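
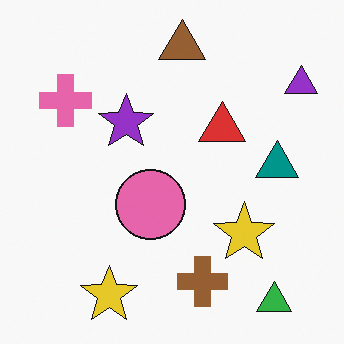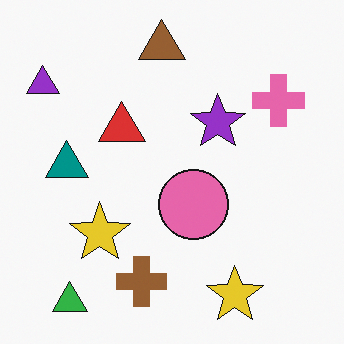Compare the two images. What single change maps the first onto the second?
The transformation is: flipped horizontally (left ↔ right).

The purple triangle is in the top-right of the first image and the top-left of the second — shapes on opposite sides of the vertical midline have swapped in a mirror flip.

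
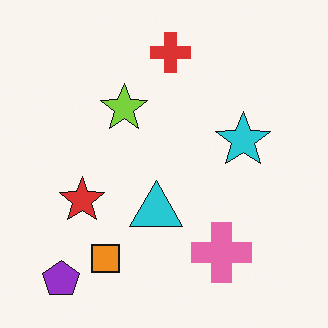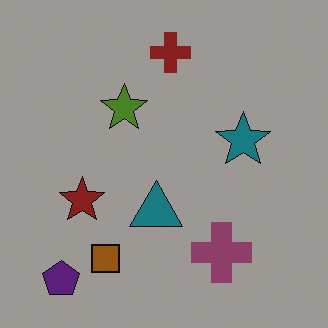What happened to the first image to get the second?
The transformation is: substantially darkened.

Every pixel — background and shapes alike — is uniformly darkened.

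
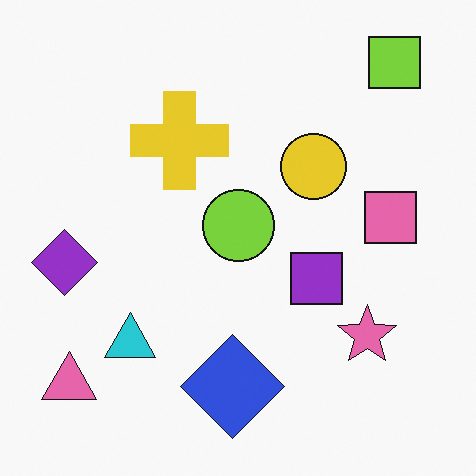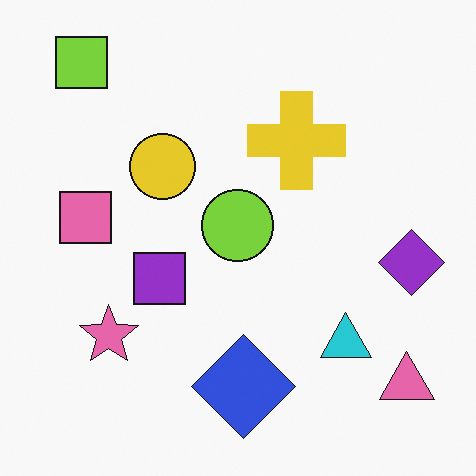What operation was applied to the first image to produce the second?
The image was flipped horizontally (left ↔ right).

The purple diamond is in the left of the first image and the right of the second — shapes on opposite sides of the vertical midline have swapped in a mirror flip.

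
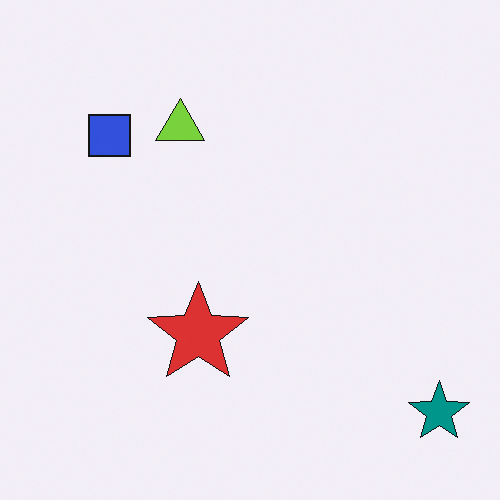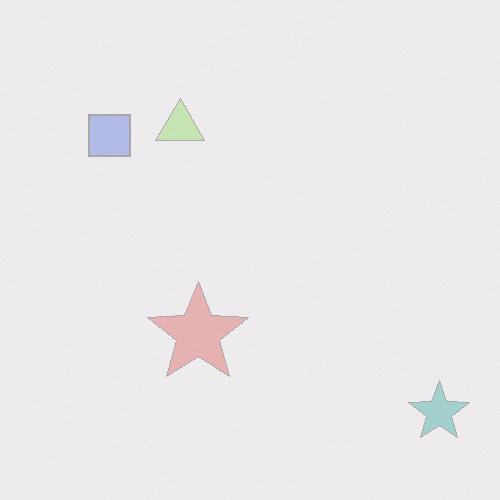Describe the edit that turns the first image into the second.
The second image is the first given much lower contrast.

Tones are pushed toward mid-grey across the whole image — a global contrast change.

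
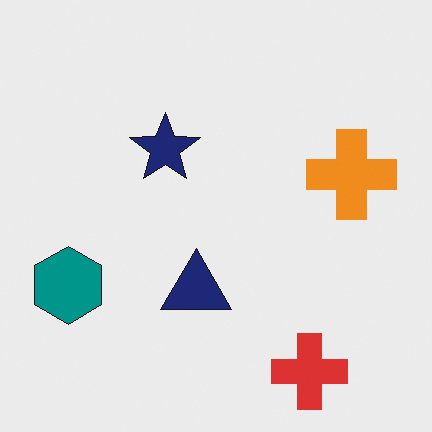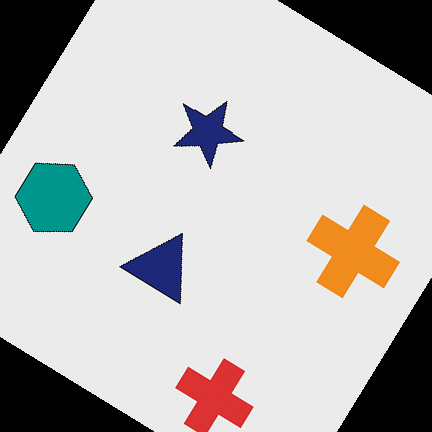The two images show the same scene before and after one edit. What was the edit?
The transformation is: rotated clockwise by a large amount — several tens of degrees.

Every shape is tilted by the same angle and the image corners show triangular fill wedges — a whole-image rotation by a non-right angle.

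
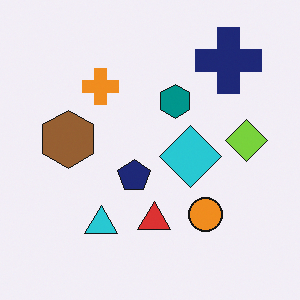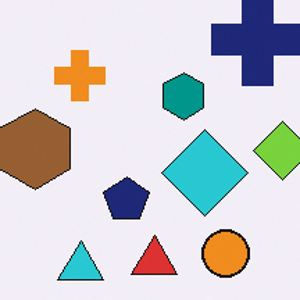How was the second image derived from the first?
This is the original image cropped slightly and scaled back up.

The visible shapes are larger and the field of view is narrower; shapes near the original edges may be partly or wholly outside the frame — a crop-and-rescale.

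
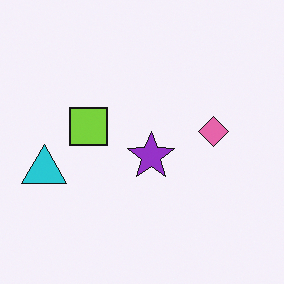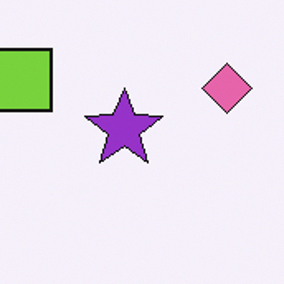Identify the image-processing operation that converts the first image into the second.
Cropped to a noticeably smaller region and rescaled.

The visible shapes are larger and the field of view is narrower; shapes near the original edges may be partly or wholly outside the frame — a crop-and-rescale.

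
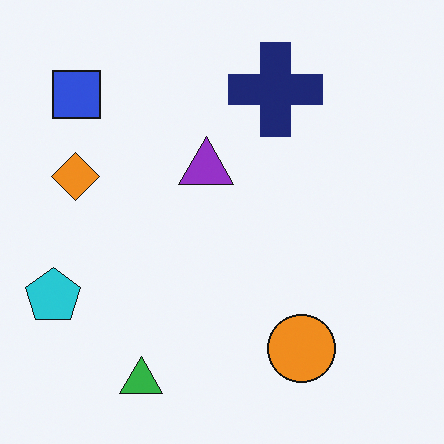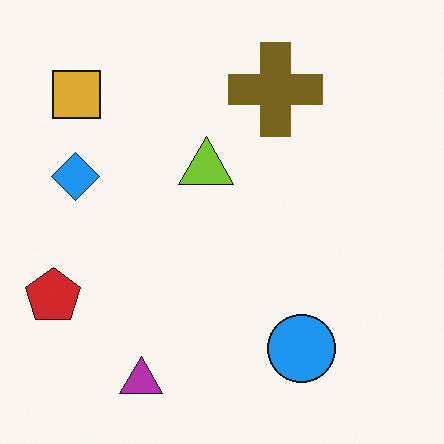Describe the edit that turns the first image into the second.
This is the original image hue-shifted by a large amount.

Every shape's color has rotated by the same amount around the hue wheel — a uniform hue shift.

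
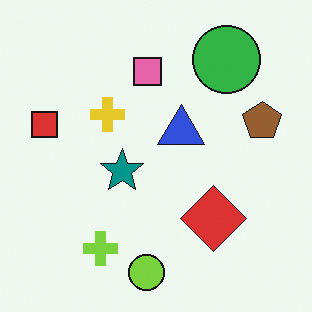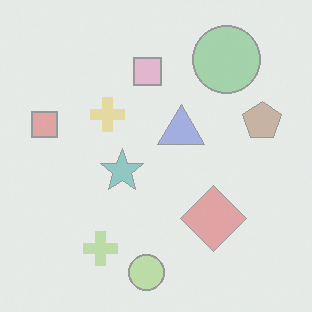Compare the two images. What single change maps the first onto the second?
Washed out (contrast reduced).

Tones are pushed toward mid-grey across the whole image — a global contrast change.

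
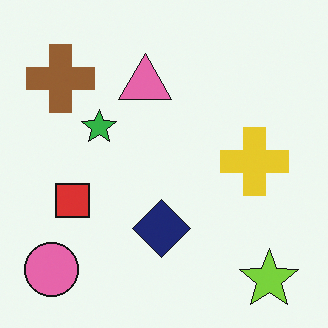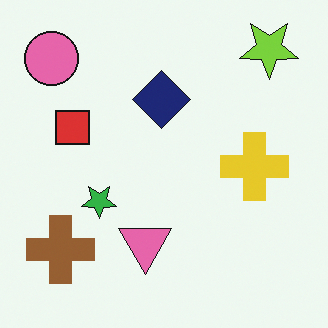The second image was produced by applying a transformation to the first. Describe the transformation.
Flipped vertically (top ↔ bottom).

The lime star is in the bottom-right of the first image and the top-right of the second — shapes on opposite sides of the horizontal midline have swapped in a mirror flip.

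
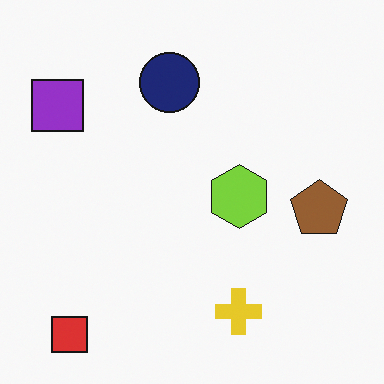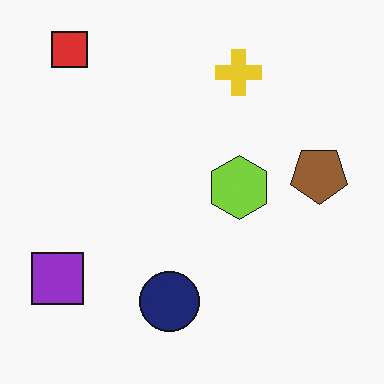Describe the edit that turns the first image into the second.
Flipped vertically (top ↔ bottom).

The red square is in the bottom-left of the first image and the top-left of the second — shapes on opposite sides of the horizontal midline have swapped in a mirror flip.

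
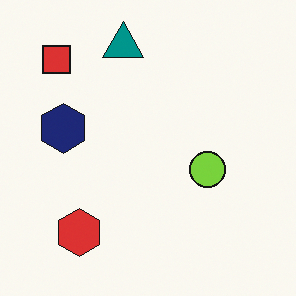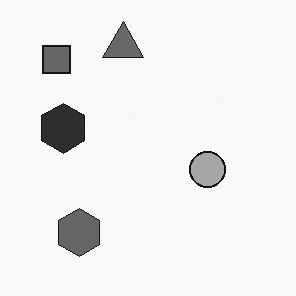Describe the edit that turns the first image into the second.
The image was converted to grayscale.

All color is removed — every shape is now a shade of grey.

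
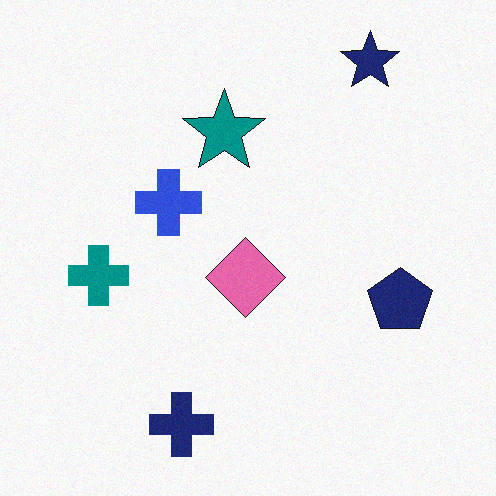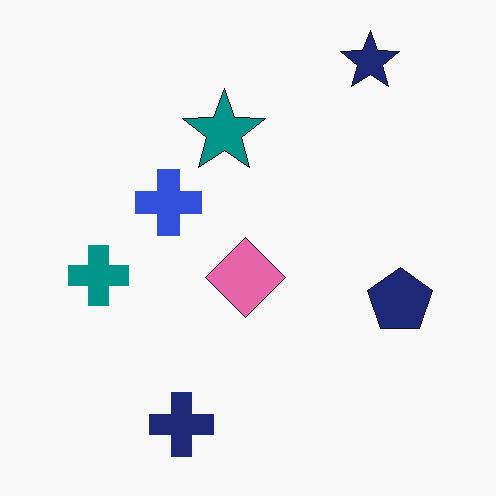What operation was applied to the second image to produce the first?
The image was degraded with light additive noise.

Random speckle covers the whole image, including the flat background.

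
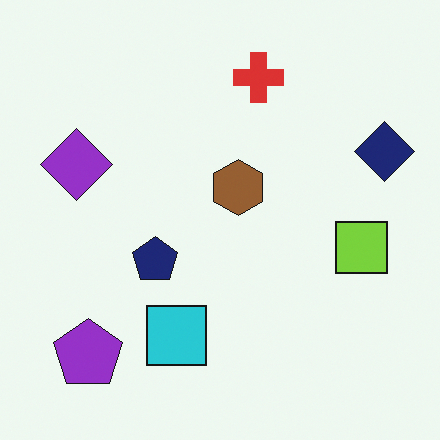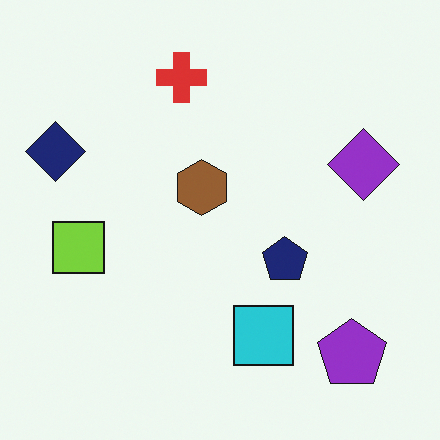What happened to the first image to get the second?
It was flipped horizontally (left ↔ right).

The navy diamond is in the right of the first image and the left of the second — shapes on opposite sides of the vertical midline have swapped in a mirror flip.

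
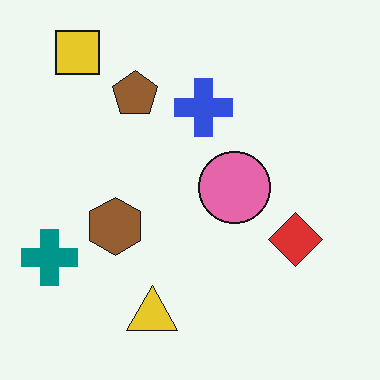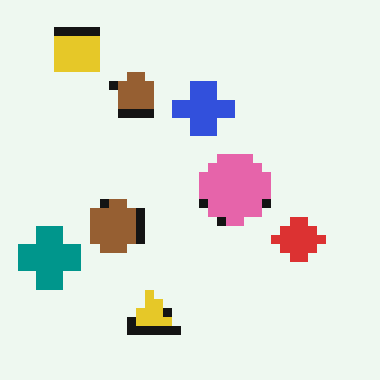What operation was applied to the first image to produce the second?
The second image is the first heavily pixelated into large blocks.

Shapes are reduced to large square blocks; fine edges and outlines are lost — a downscale-then-upscale (mosaic) effect.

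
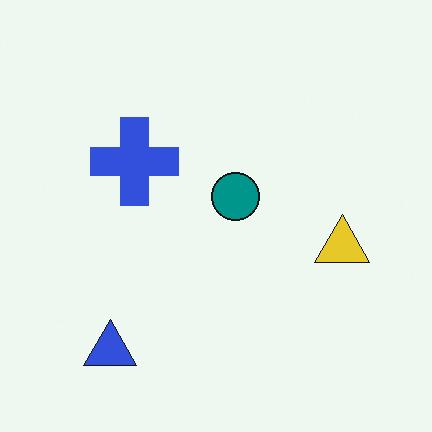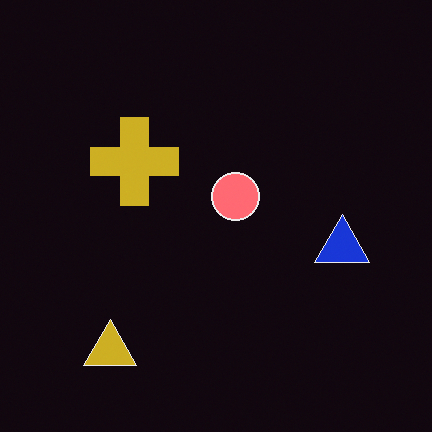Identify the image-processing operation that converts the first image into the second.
Color-inverted (negative).

The light background has become dark and every shape's color is its complement — a photographic negative.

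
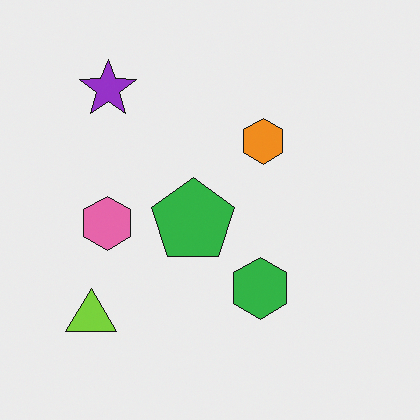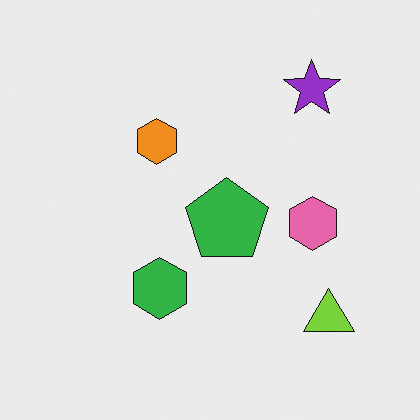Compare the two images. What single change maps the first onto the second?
It was flipped horizontally (left ↔ right).

The lime triangle is in the bottom-left of the first image and the bottom-right of the second — shapes on opposite sides of the vertical midline have swapped in a mirror flip.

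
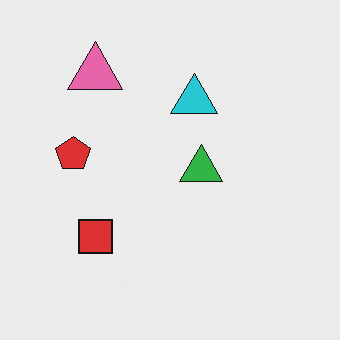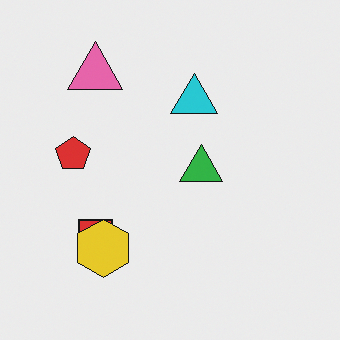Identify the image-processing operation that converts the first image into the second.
The image was overlaid with an additional yellow hexagon.

A yellow hexagon appears in the second image that is absent from the first.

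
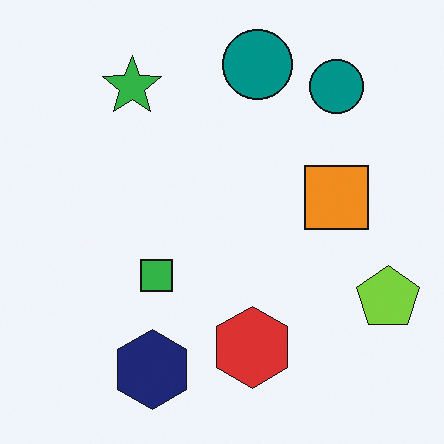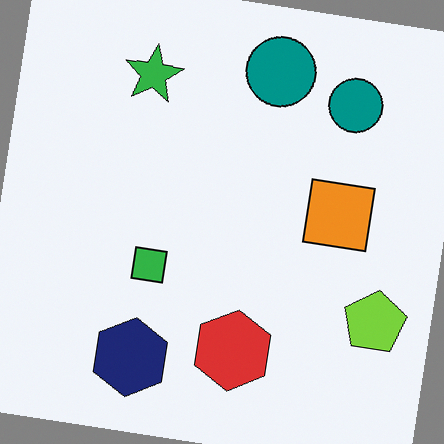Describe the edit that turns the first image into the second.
The image was rotated clockwise by a slight angle.

Every shape is tilted by the same angle and the image corners show triangular fill wedges — a whole-image rotation by a non-right angle.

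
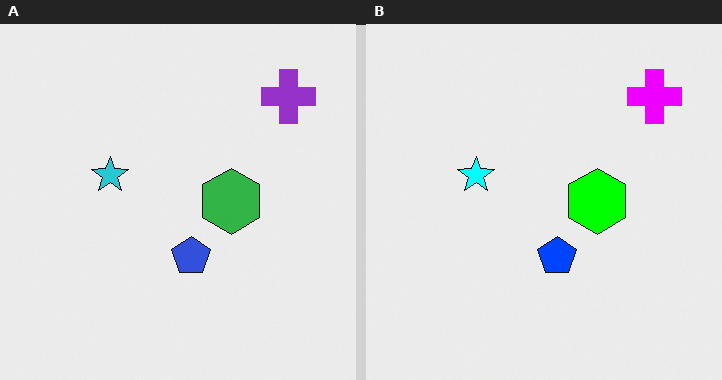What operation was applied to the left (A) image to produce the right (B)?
The image was heavily oversaturated.

All colors are more vivid — a global saturation change.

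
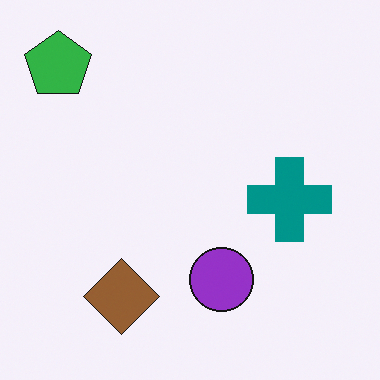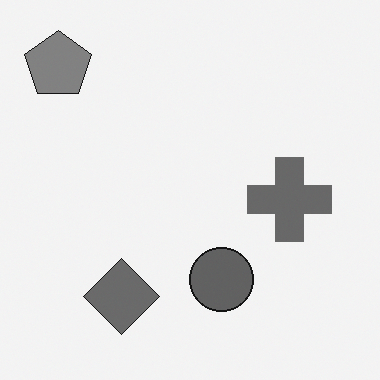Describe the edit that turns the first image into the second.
This is the original image converted to grayscale.

All color is removed — every shape is now a shade of grey.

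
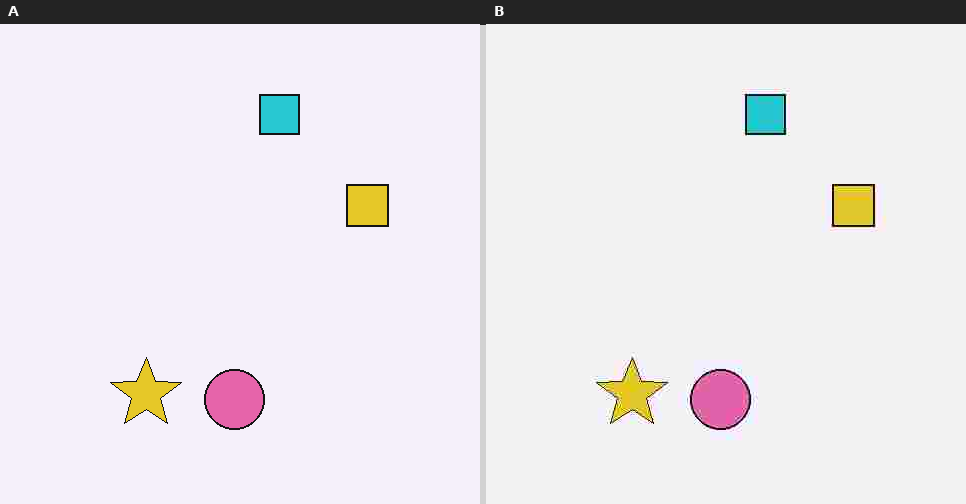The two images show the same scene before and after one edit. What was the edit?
It was degraded with heavy JPEG compression.

Blocky 8×8 compression artifacts appear around shape edges and the flat background shows ringing — characteristic JPEG degradation.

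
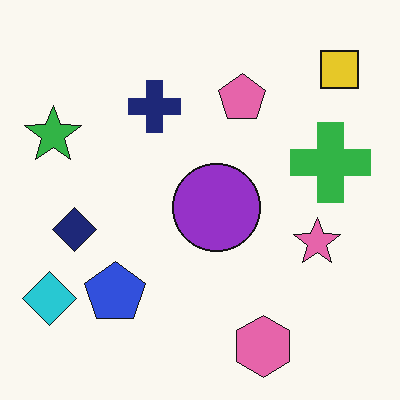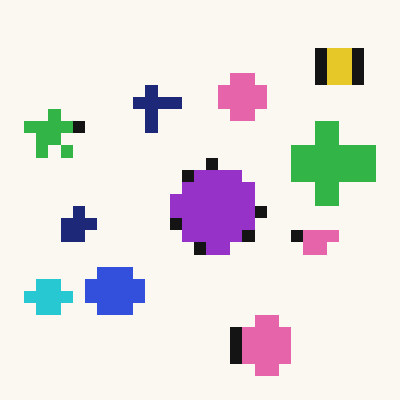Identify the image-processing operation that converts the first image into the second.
Coarsely pixelated.

Shapes are reduced to large square blocks; fine edges and outlines are lost — a downscale-then-upscale (mosaic) effect.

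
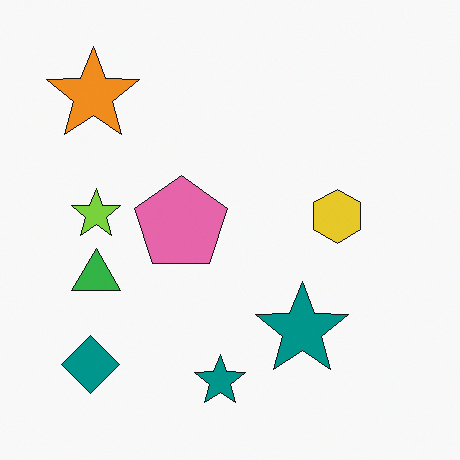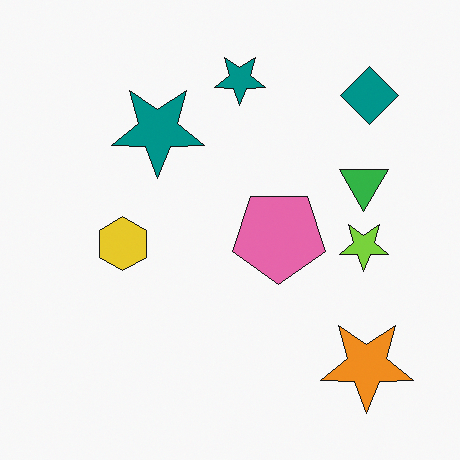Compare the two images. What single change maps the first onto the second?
The transformation is: rotated 180°.

The teal diamond sits in the bottom-left of the first image and the top-right of the second — consistent with a whole-image 180° rotation.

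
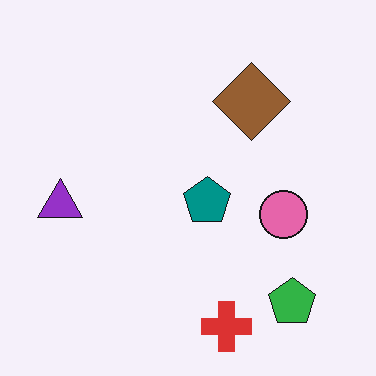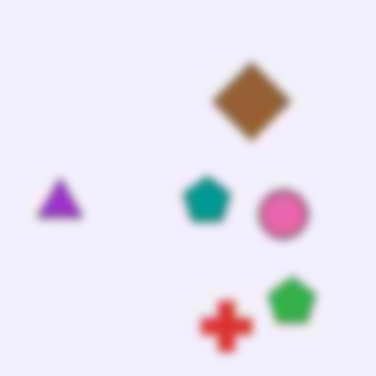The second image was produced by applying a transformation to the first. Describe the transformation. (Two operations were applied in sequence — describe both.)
The second image is the first heavily JPEG-compressed with obvious blocking artifacts, then noticeably gaussian-blurred.

Blocky 8×8 compression artifacts appear around shape edges and the flat background shows ringing — characteristic JPEG degradation. Shape edges and outlines are uniformly softened across the whole image.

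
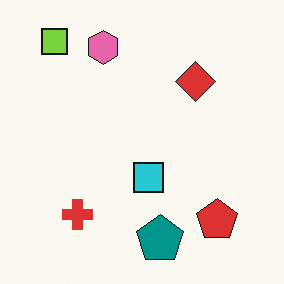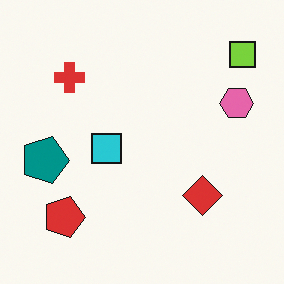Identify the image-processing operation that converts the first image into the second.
The transformation is: rotated 90° clockwise.

The lime square sits in the top-left of the first image and the top-right of the second — consistent with a whole-image 90° clockwise rotation.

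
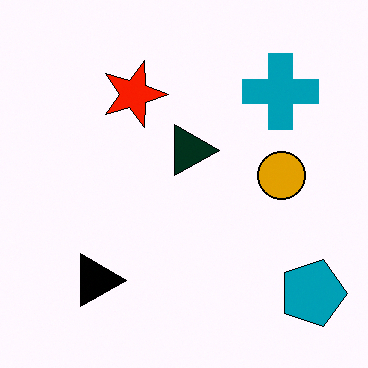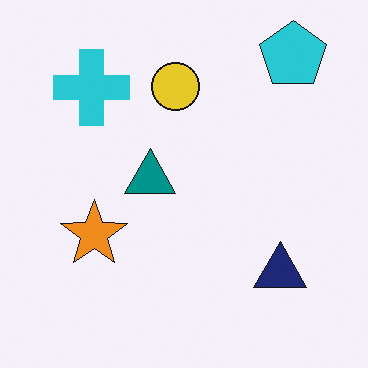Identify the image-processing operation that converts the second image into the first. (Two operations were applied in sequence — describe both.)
Given much higher contrast, then rotated 90° clockwise.

Tones are pushed away from mid-grey across the whole image — a global contrast change. The cyan pentagon sits in the top-right of the second image and the bottom-right of the first — consistent with a whole-image 90° clockwise rotation.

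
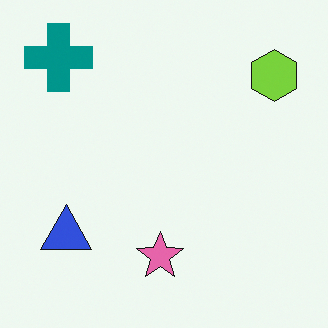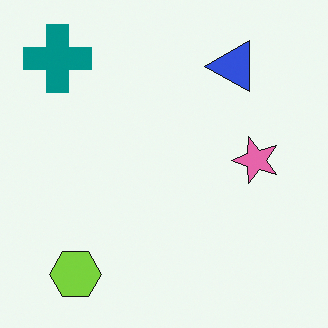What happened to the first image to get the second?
It was transposed (reflected across the top-left ↔ bottom-right diagonal).

Shapes have swapped their row and column positions — what was in the top-right is now in the bottom-left — a diagonal reflection.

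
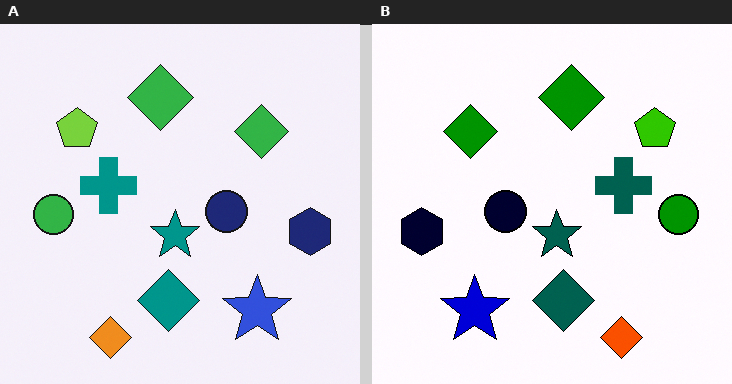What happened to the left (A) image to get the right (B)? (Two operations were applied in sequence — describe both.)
This is the original image boosted in contrast, then flipped horizontally (left ↔ right).

Tones are pushed away from mid-grey across the whole image — a global contrast change. The navy hexagon is in the right of the left (A) image and the left of the right (B) — shapes on opposite sides of the vertical midline have swapped in a mirror flip.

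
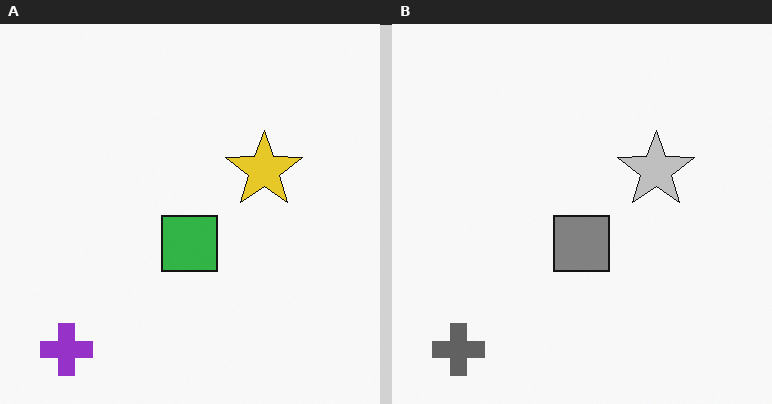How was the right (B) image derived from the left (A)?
Converted to grayscale.

All color is removed — every shape is now a shade of grey.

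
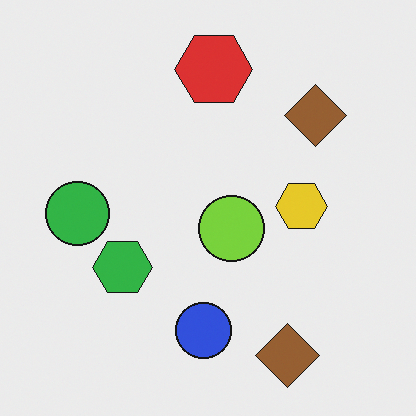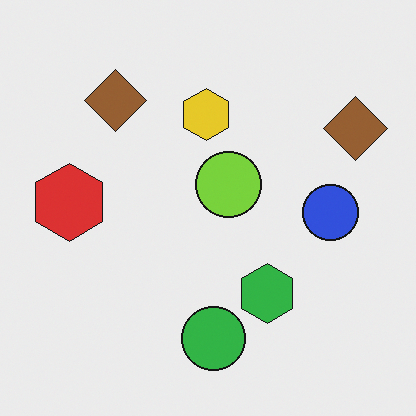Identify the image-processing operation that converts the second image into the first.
It was rotated 90° clockwise.

The red hexagon sits in the left of the second image and the top of the first — consistent with a whole-image 90° clockwise rotation.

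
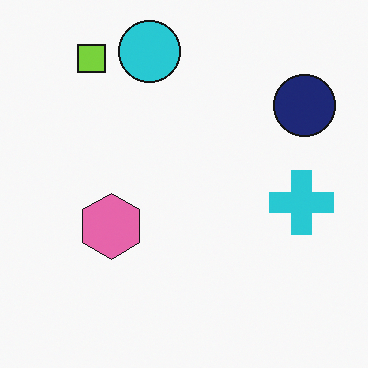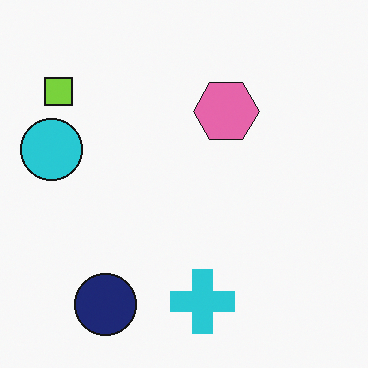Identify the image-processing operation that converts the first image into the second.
The second image is the first transposed (reflected across the top-left ↔ bottom-right diagonal).

Shapes have swapped their row and column positions — what was in the top-right is now in the bottom-left — a diagonal reflection.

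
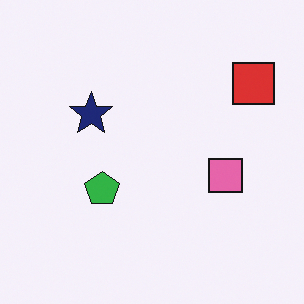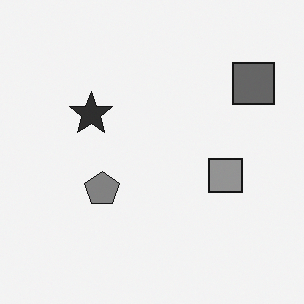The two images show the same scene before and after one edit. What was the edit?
Converted to grayscale.

All color is removed — every shape is now a shade of grey.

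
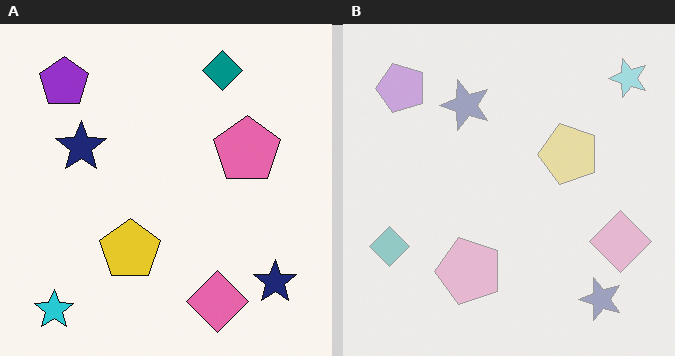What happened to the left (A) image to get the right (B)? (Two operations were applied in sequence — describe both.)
Transposed (reflected across the top-left ↔ bottom-right diagonal), then given much lower contrast.

Shapes have swapped their row and column positions — what was in the top-right is now in the bottom-left — a diagonal reflection. Tones are pushed toward mid-grey across the whole image — a global contrast change.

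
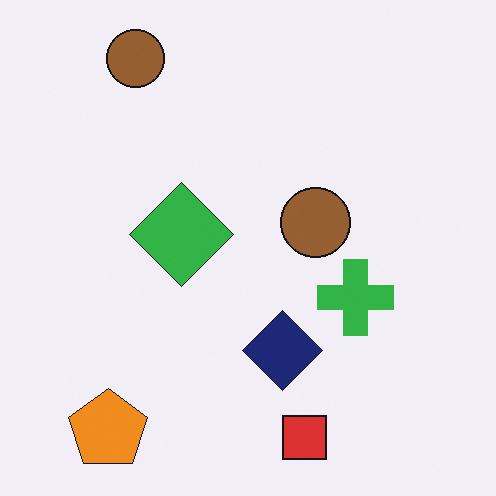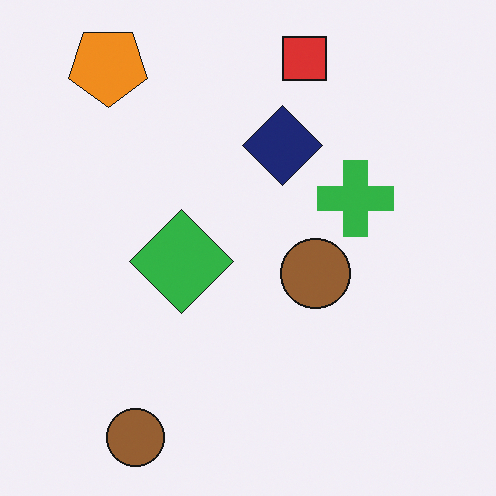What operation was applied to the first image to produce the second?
Flipped vertically (top ↔ bottom).

The red square is in the bottom of the first image and the top of the second — shapes on opposite sides of the horizontal midline have swapped in a mirror flip.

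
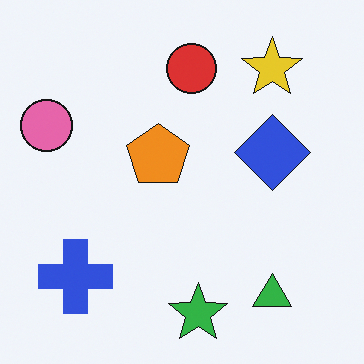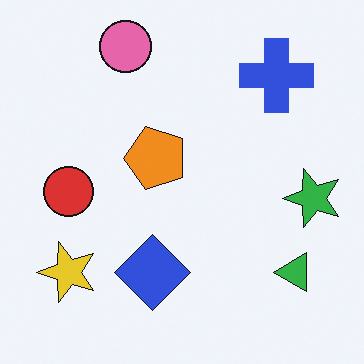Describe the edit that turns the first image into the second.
This is the original image transposed (reflected across the top-left ↔ bottom-right diagonal).

Shapes have swapped their row and column positions — what was in the top-right is now in the bottom-left — a diagonal reflection.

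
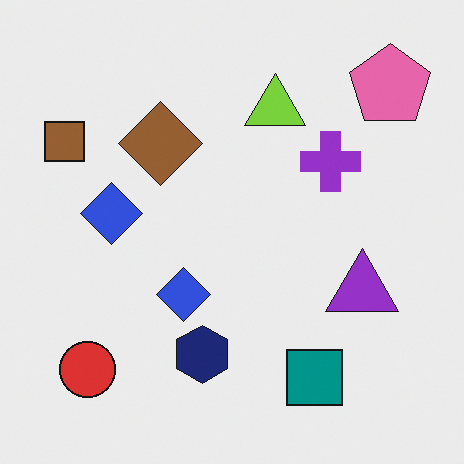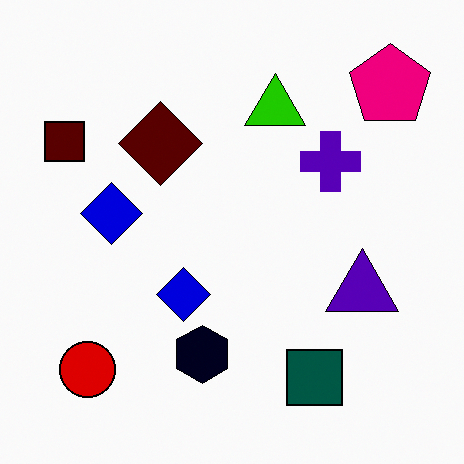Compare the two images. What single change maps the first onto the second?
The transformation is: given much higher contrast.

Tones are pushed away from mid-grey across the whole image — a global contrast change.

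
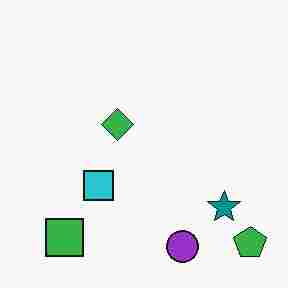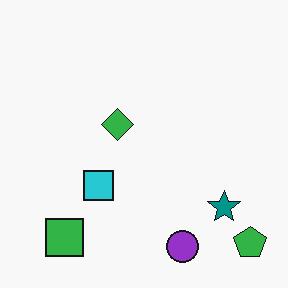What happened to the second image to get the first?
This is the original image heavily JPEG-compressed with obvious blocking artifacts.

Blocky 8×8 compression artifacts appear around shape edges and the flat background shows ringing — characteristic JPEG degradation.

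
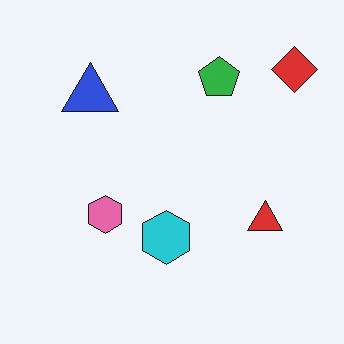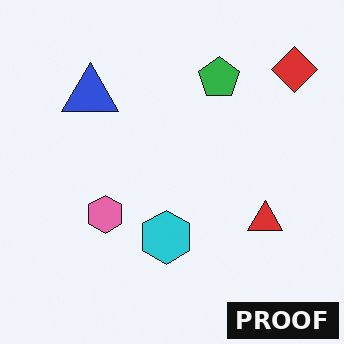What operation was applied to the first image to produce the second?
The transformation is: watermarked with the text "PROOF" in the lower-right corner.

A dark label reading "PROOF" appears in the lower-right corner.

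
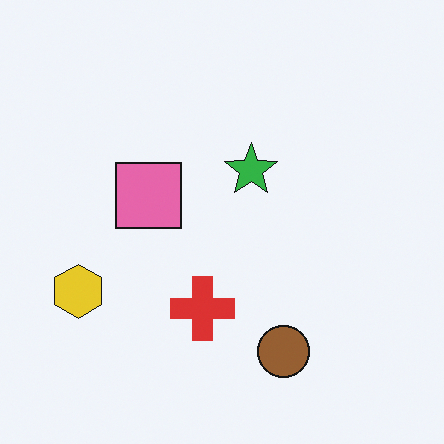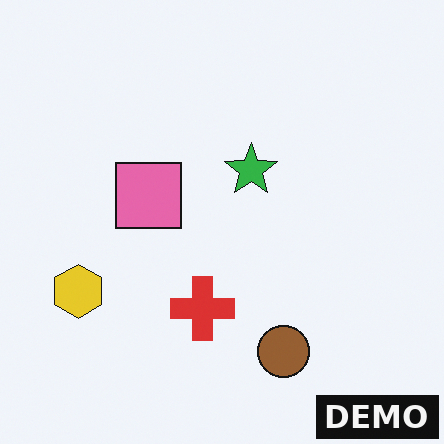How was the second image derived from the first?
This is the original image watermarked with the text "DEMO" in the lower-right corner.

A dark label reading "DEMO" appears in the lower-right corner.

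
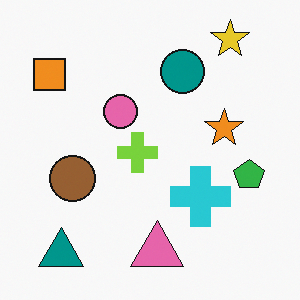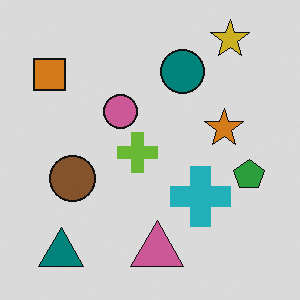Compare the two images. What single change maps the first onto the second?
The transformation is: darkened a little.

Every pixel — background and shapes alike — is uniformly darkened.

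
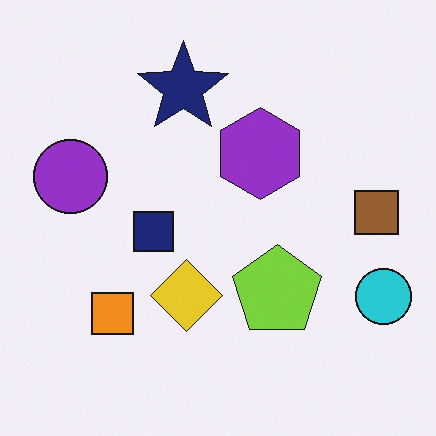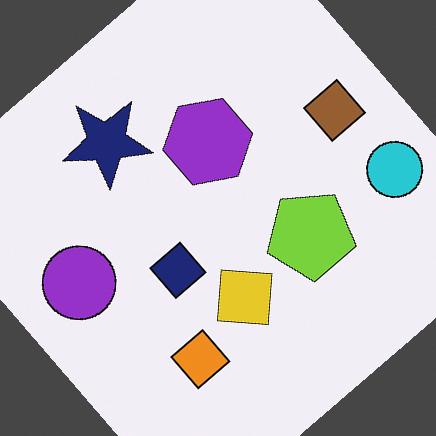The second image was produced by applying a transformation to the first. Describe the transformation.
The image was rotated counter-clockwise by a large amount — several tens of degrees.

Every shape is tilted by the same angle and the image corners show triangular fill wedges — a whole-image rotation by a non-right angle.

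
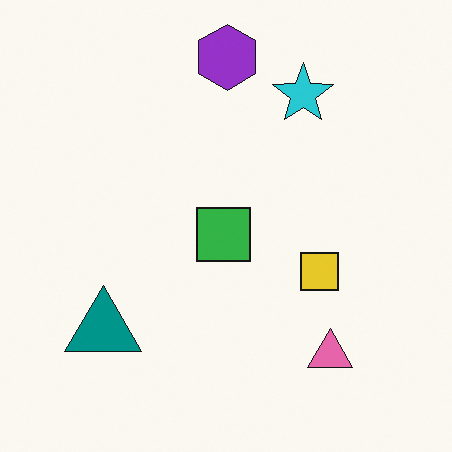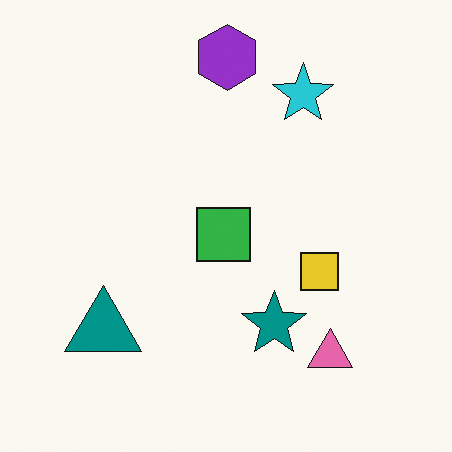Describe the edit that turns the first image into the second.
Overlaid with an additional teal star.

A teal star appears in the second image that is absent from the first.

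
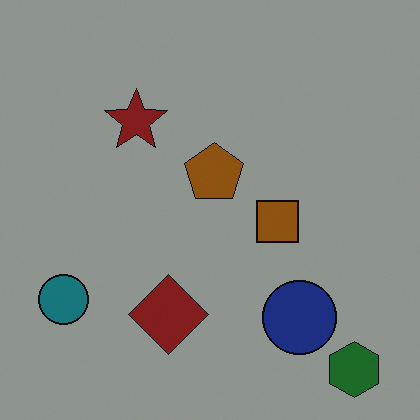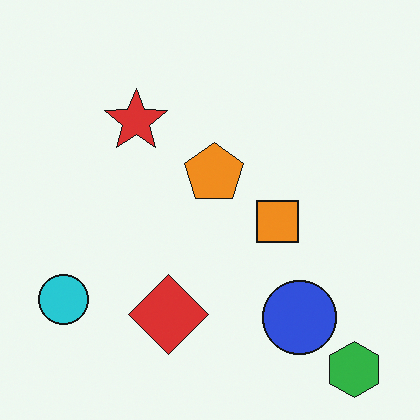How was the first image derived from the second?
This is the original image darkened a lot.

Every pixel — background and shapes alike — is uniformly darkened.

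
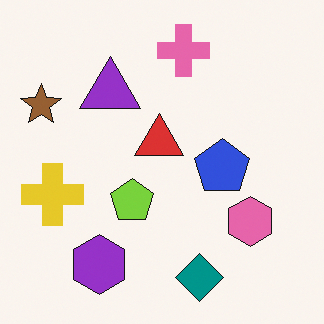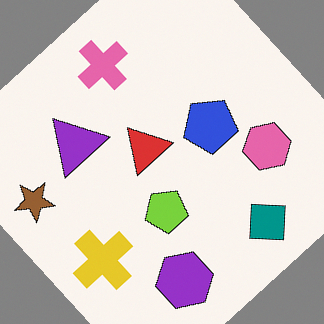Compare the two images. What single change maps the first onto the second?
Rotated counter-clockwise by a large amount — several tens of degrees.

Every shape is tilted by the same angle and the image corners show triangular fill wedges — a whole-image rotation by a non-right angle.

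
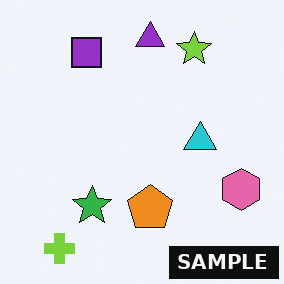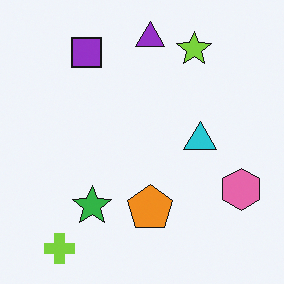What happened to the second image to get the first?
The transformation is: watermarked with the text "SAMPLE" in the lower-right corner.

A dark label reading "SAMPLE" appears in the lower-right corner.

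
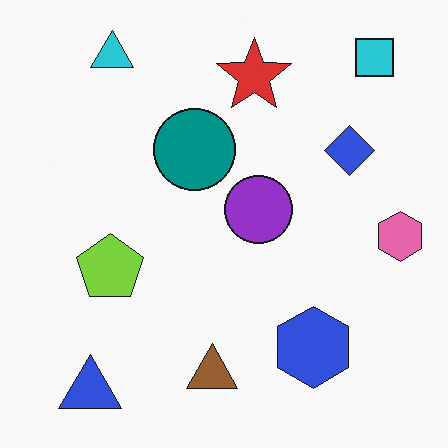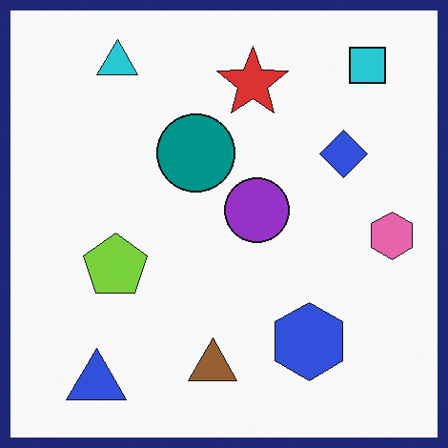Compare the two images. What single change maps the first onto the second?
The transformation is: framed with a navy border.

A solid navy frame runs around the edge of the second image, with the content slightly shrunk inside it.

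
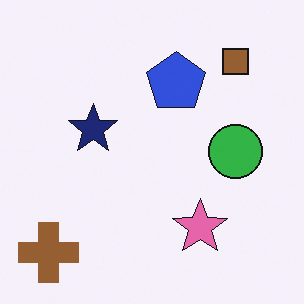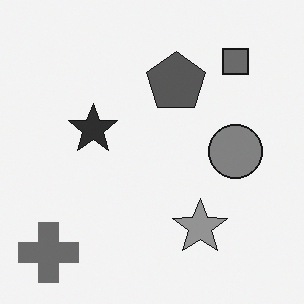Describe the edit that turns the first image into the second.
The transformation is: converted to grayscale.

All color is removed — every shape is now a shade of grey.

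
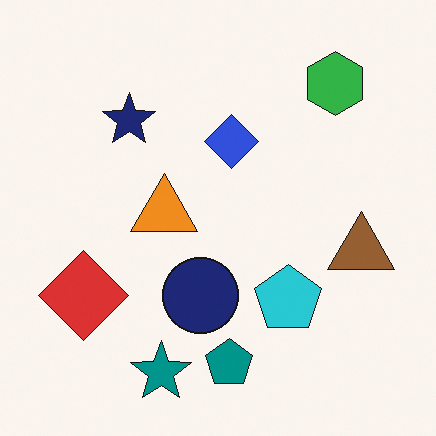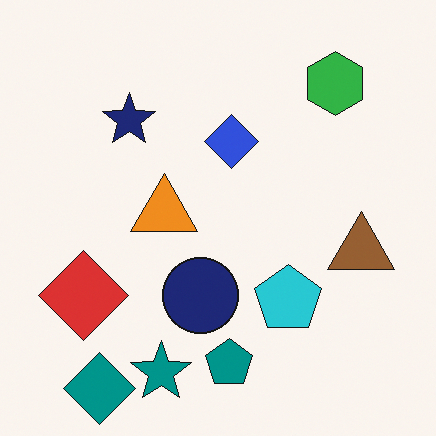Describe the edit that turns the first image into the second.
Overlaid with an additional teal diamond.

A teal diamond appears in the second image that is absent from the first.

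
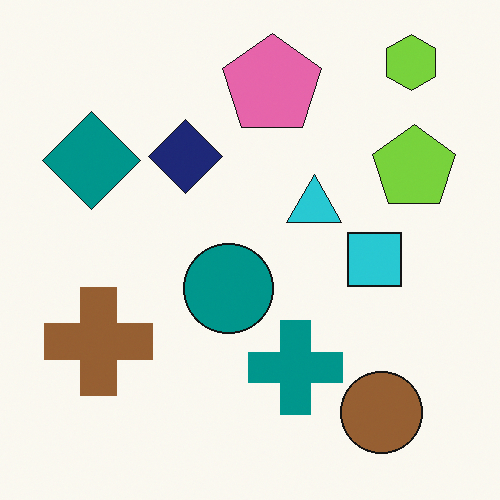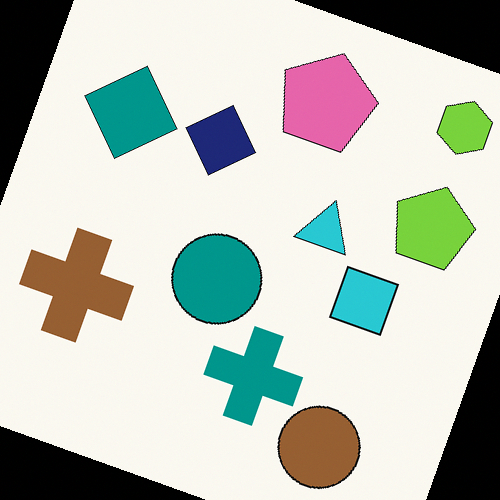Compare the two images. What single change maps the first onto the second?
It was rotated clockwise by a clearly visible amount.

Every shape is tilted by the same angle and the image corners show triangular fill wedges — a whole-image rotation by a non-right angle.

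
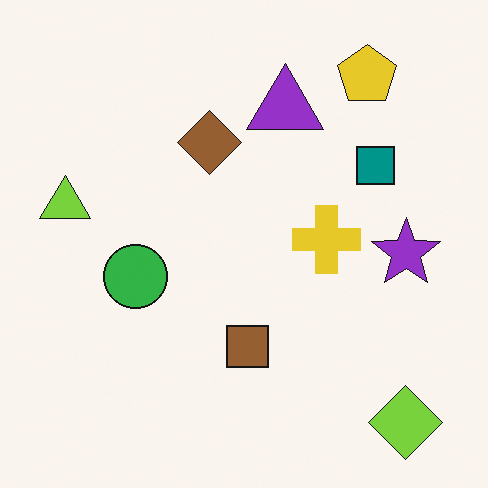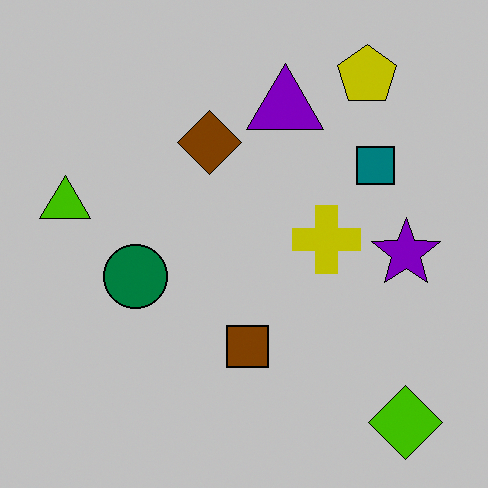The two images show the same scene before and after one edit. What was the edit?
The transformation is: aggressively posterized.

Each flat color has snapped to a coarser quantized level — most visibly, the near-white background has dropped to a flat grey.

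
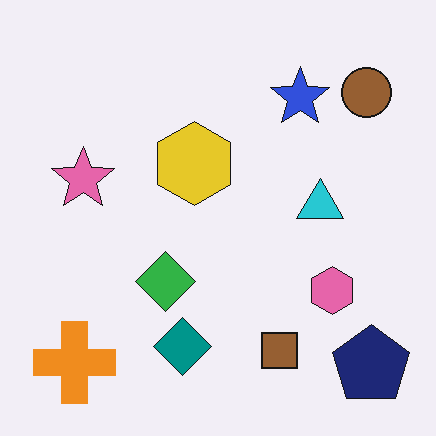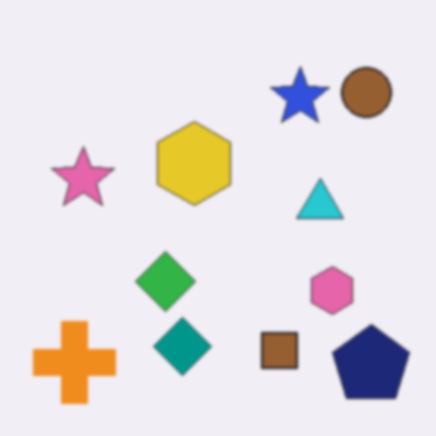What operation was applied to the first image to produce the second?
The image was given a subtle gaussian blur.

Shape edges and outlines are uniformly softened across the whole image.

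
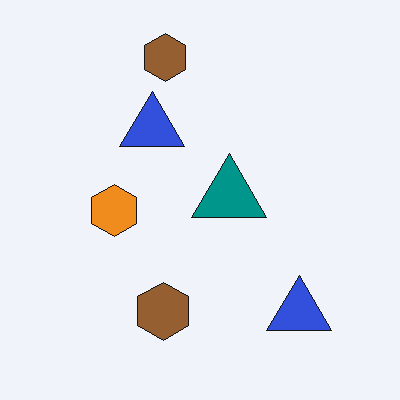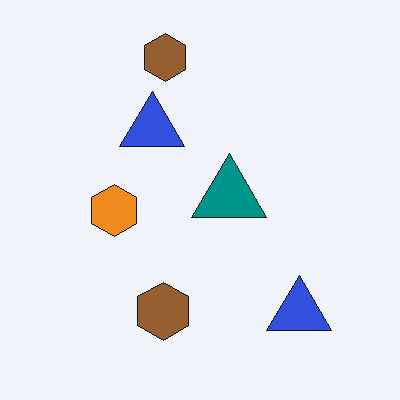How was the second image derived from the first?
This is the original image JPEG-compressed with visible artifacts.

Blocky 8×8 compression artifacts appear around shape edges and the flat background shows ringing — characteristic JPEG degradation.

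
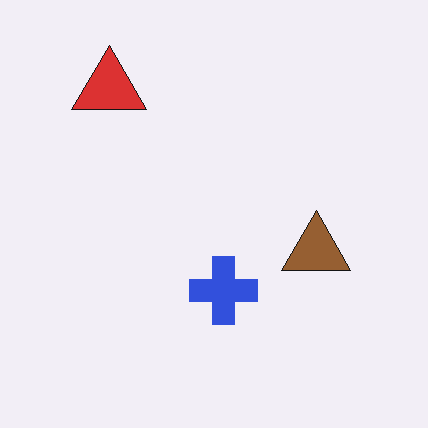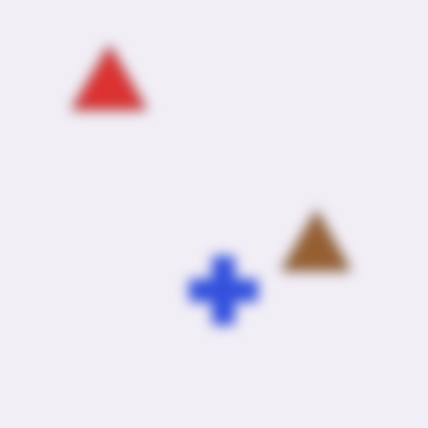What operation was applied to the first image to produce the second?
It was strongly gaussian-blurred.

Shape edges and outlines are uniformly softened across the whole image.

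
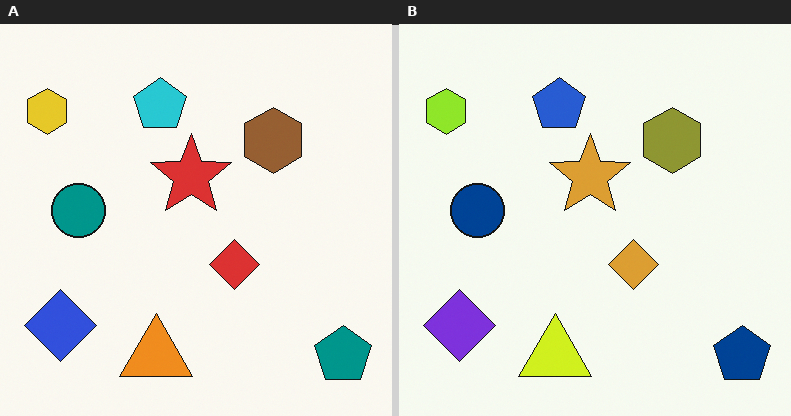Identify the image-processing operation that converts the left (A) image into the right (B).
It was hue-shifted by a small amount.

Every shape's color has rotated by the same amount around the hue wheel — a uniform hue shift.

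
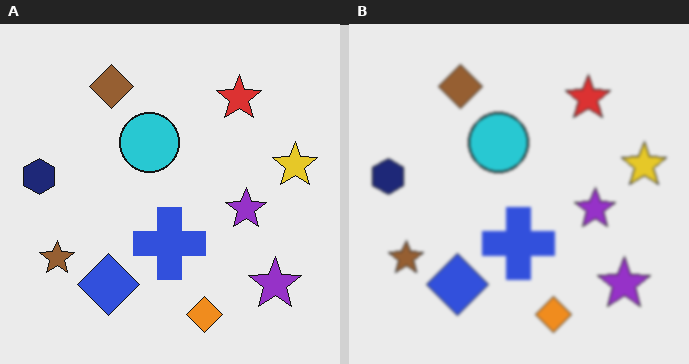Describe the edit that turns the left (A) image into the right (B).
Slightly softened.

Shape edges and outlines are uniformly softened across the whole image.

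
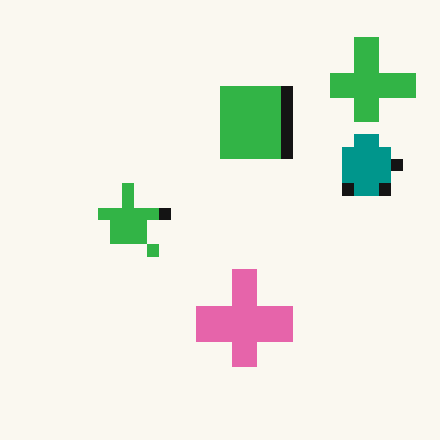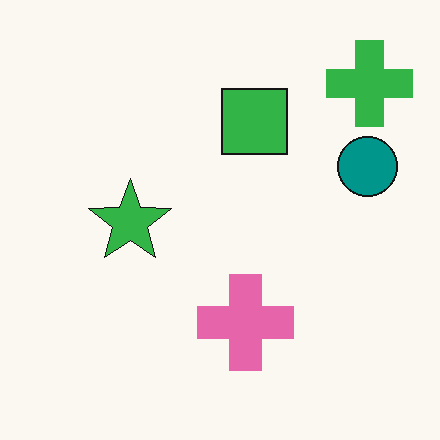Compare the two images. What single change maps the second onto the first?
This is the original image heavily pixelated into large blocks.

Shapes are reduced to large square blocks; fine edges and outlines are lost — a downscale-then-upscale (mosaic) effect.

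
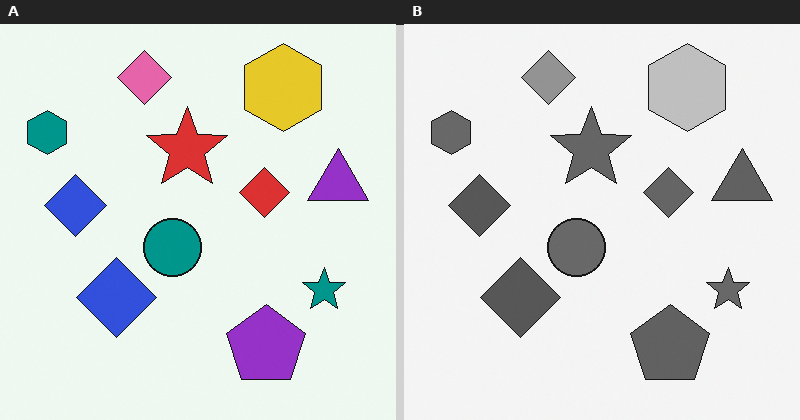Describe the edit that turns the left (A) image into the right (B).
The image was converted to grayscale.

All color is removed — every shape is now a shade of grey.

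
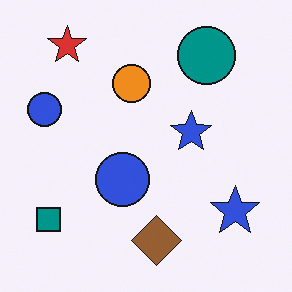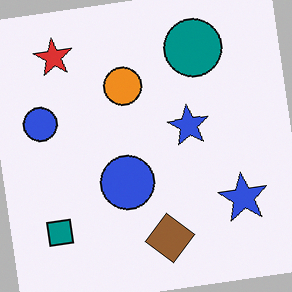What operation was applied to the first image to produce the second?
The second image is the first rotated counter-clockwise by a few degrees.

Every shape is tilted by the same angle and the image corners show triangular fill wedges — a whole-image rotation by a non-right angle.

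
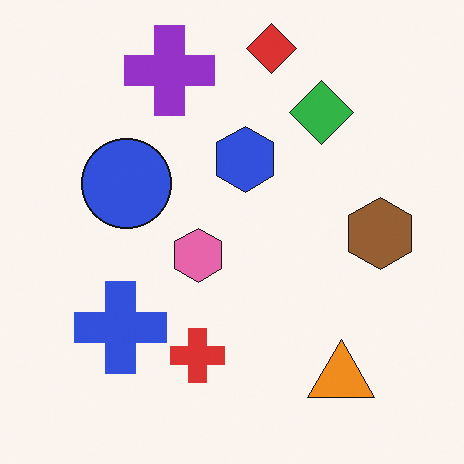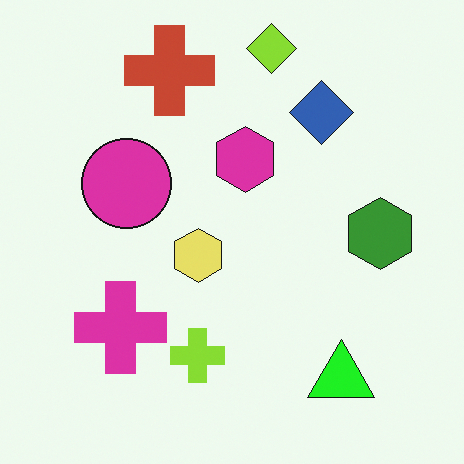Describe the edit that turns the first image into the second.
This is the original image hue-shifted noticeably.

Every shape's color has rotated by the same amount around the hue wheel — a uniform hue shift.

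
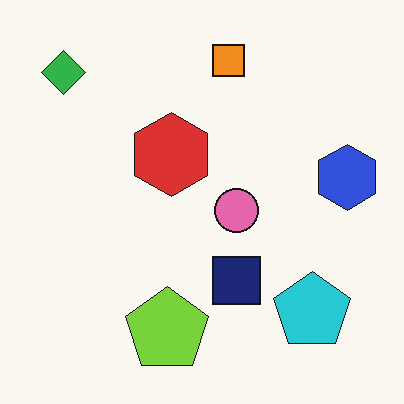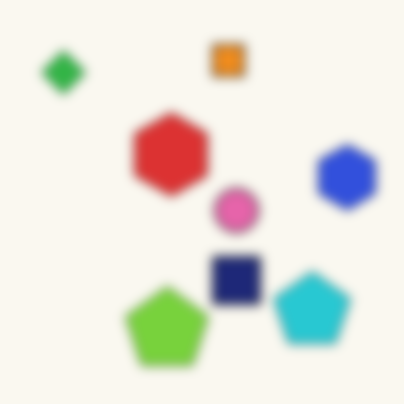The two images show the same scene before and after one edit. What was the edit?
The image was strongly gaussian-blurred.

Shape edges and outlines are uniformly softened across the whole image.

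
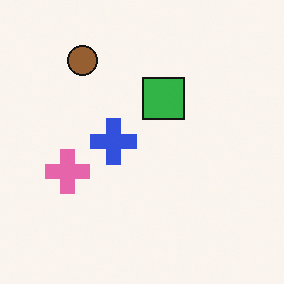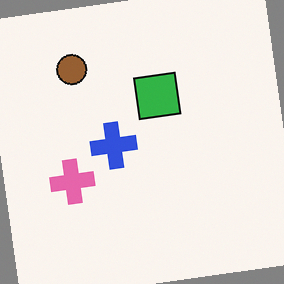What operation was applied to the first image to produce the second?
The transformation is: rotated counter-clockwise by a slight angle.

Every shape is tilted by the same angle and the image corners show triangular fill wedges — a whole-image rotation by a non-right angle.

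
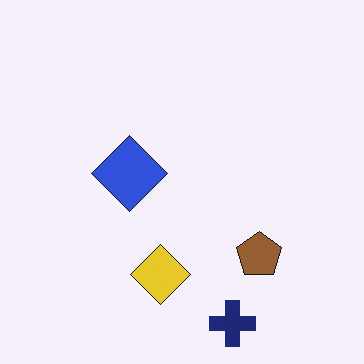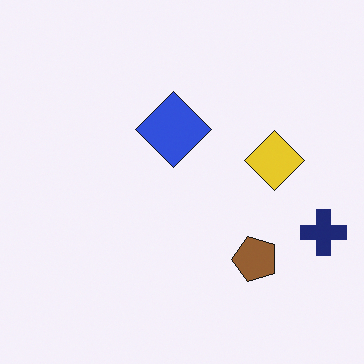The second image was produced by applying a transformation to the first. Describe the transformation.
The transformation is: transposed (reflected across the top-left ↔ bottom-right diagonal).

Shapes have swapped their row and column positions — what was in the top-right is now in the bottom-left — a diagonal reflection.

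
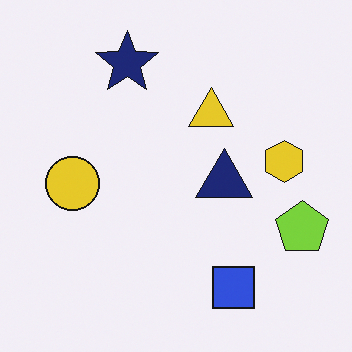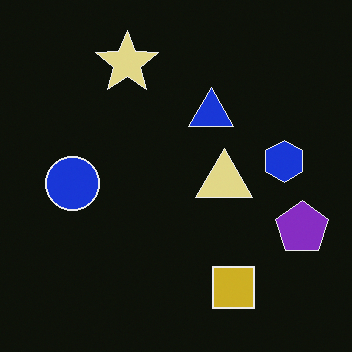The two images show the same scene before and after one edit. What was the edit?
The second image is the first color-inverted (negative).

The light background has become dark and every shape's color is its complement — a photographic negative.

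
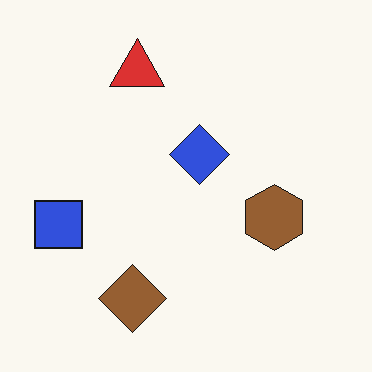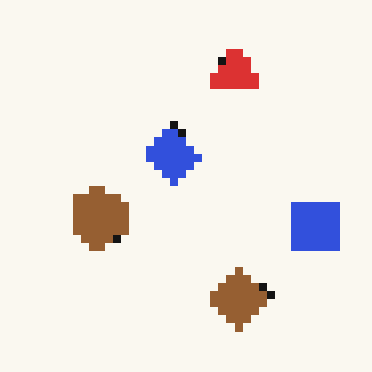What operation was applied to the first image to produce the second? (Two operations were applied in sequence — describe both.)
This is the original image moderately pixelated, then flipped horizontally (left ↔ right).

Shapes are reduced to large square blocks; fine edges and outlines are lost — a downscale-then-upscale (mosaic) effect. The blue square is in the left of the first image and the right of the second — shapes on opposite sides of the vertical midline have swapped in a mirror flip.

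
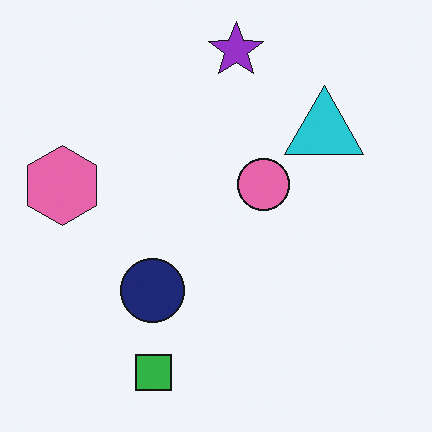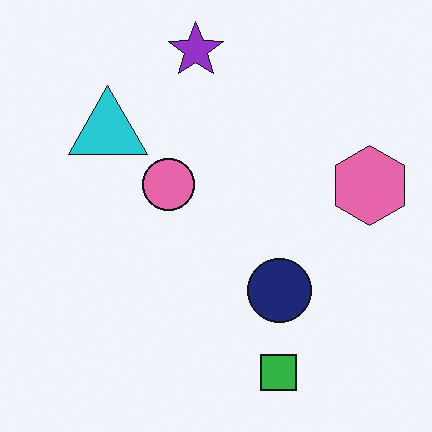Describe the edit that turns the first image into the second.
The second image is the first flipped horizontally (left ↔ right).

The pink hexagon is in the left of the first image and the right of the second — shapes on opposite sides of the vertical midline have swapped in a mirror flip.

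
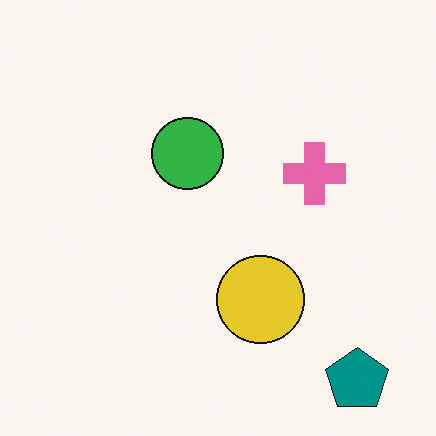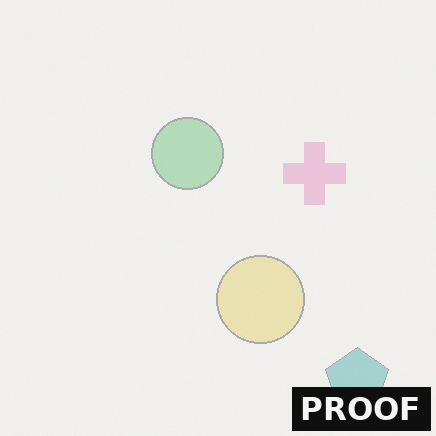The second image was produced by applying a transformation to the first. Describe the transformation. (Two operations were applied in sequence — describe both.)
This is the original image given much lower contrast, then watermarked with the text "PROOF" in the lower-right corner.

Tones are pushed toward mid-grey across the whole image — a global contrast change. A dark label reading "PROOF" appears in the lower-right corner.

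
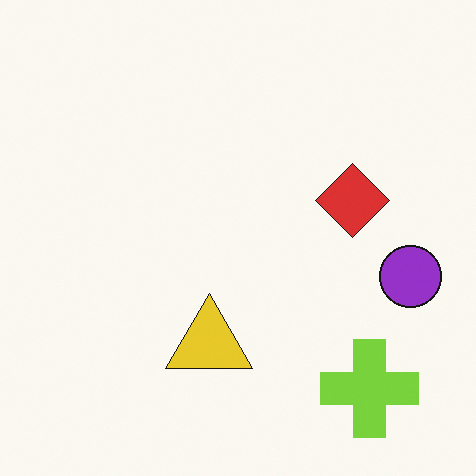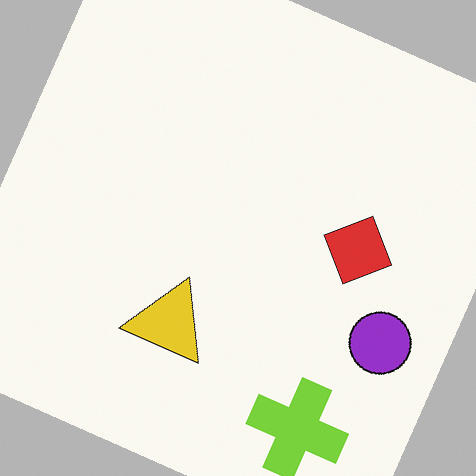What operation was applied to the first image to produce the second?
The second image is the first rotated clockwise by a clearly visible amount.

Every shape is tilted by the same angle and the image corners show triangular fill wedges — a whole-image rotation by a non-right angle.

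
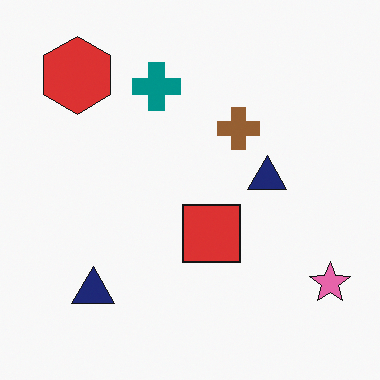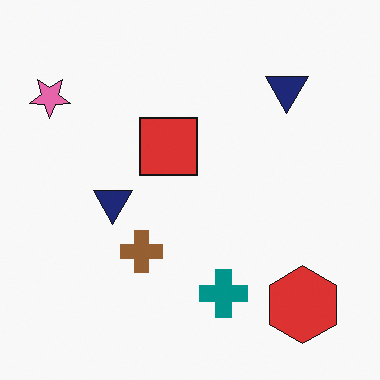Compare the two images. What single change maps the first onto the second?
It was rotated 180°.

The pink star sits in the bottom-right of the first image and the top-left of the second — consistent with a whole-image 180° rotation.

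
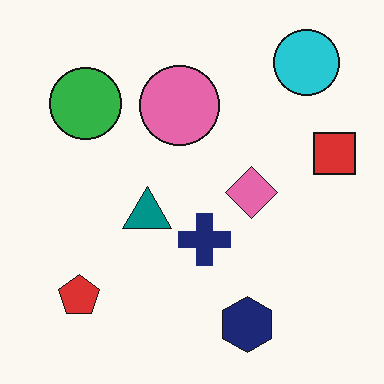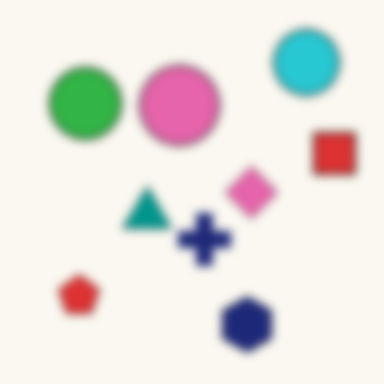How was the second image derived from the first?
The second image is the first noticeably gaussian-blurred.

Shape edges and outlines are uniformly softened across the whole image.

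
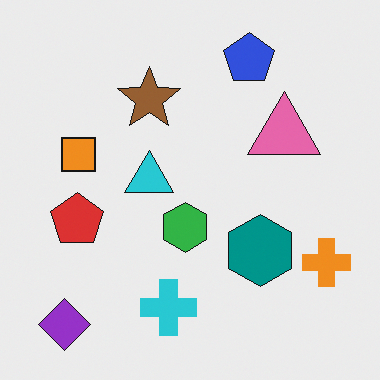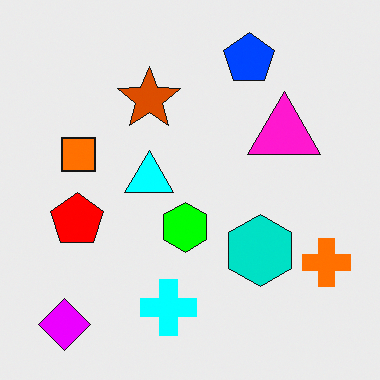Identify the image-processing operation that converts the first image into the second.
Heavily oversaturated.

All colors are more vivid — a global saturation change.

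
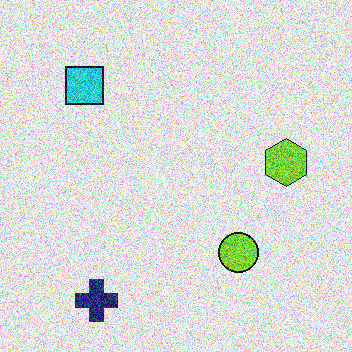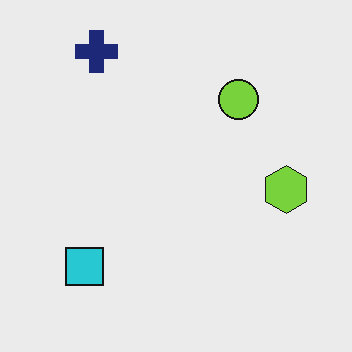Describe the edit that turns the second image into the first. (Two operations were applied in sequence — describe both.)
It was flipped vertically (top ↔ bottom), then degraded with heavy additive noise.

The navy cross is in the top-left of the second image and the bottom-left of the first — shapes on opposite sides of the horizontal midline have swapped in a mirror flip. Random speckle covers the whole image, including the flat background.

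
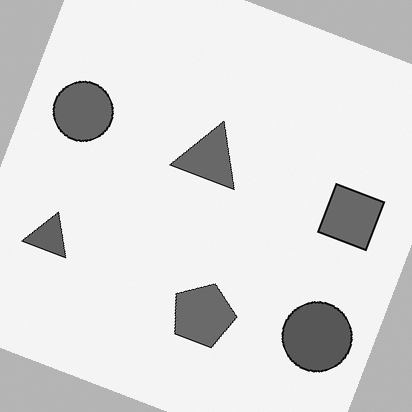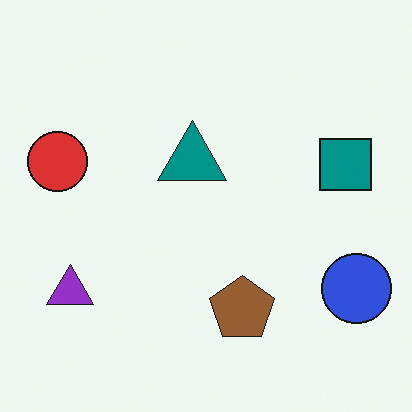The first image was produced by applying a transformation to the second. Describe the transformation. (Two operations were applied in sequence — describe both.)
The first image is the second rotated clockwise by a moderate amount, then converted to grayscale.

Every shape is tilted by the same angle and the image corners show triangular fill wedges — a whole-image rotation by a non-right angle. All color is removed — every shape is now a shade of grey.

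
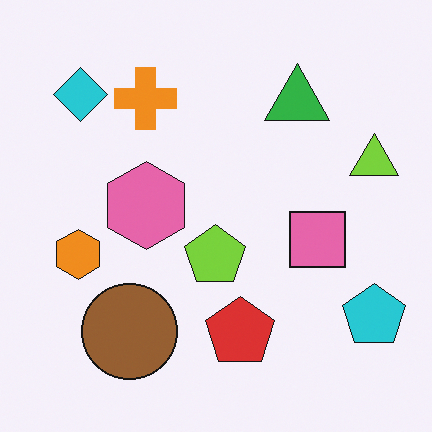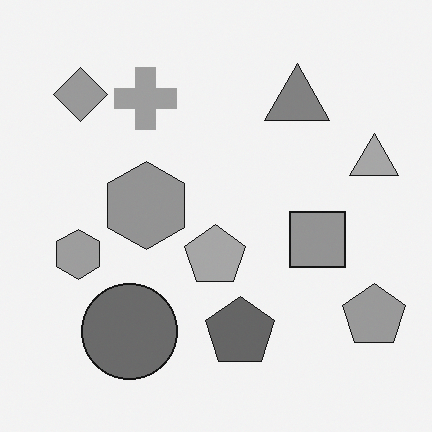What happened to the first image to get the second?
The image was converted to grayscale.

All color is removed — every shape is now a shade of grey.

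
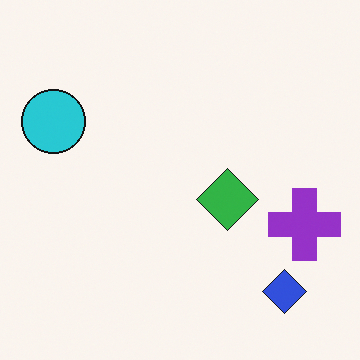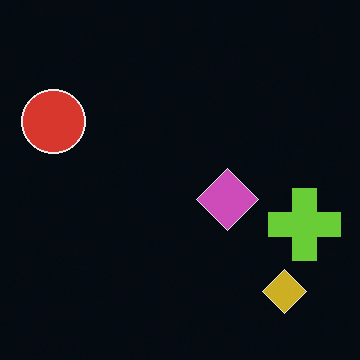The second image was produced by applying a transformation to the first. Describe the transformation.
It was color-inverted (negative).

The light background has become dark and every shape's color is its complement — a photographic negative.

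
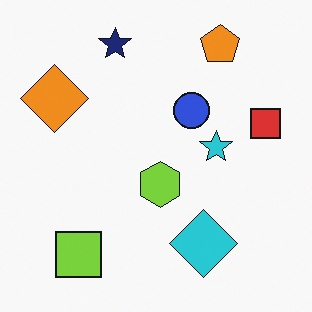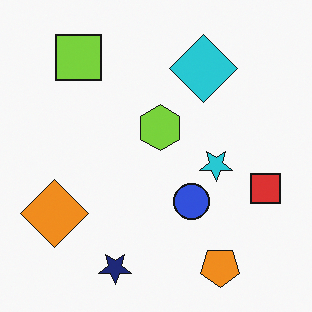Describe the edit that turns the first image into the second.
It was flipped vertically (top ↔ bottom).

The navy star is in the top of the first image and the bottom of the second — shapes on opposite sides of the horizontal midline have swapped in a mirror flip.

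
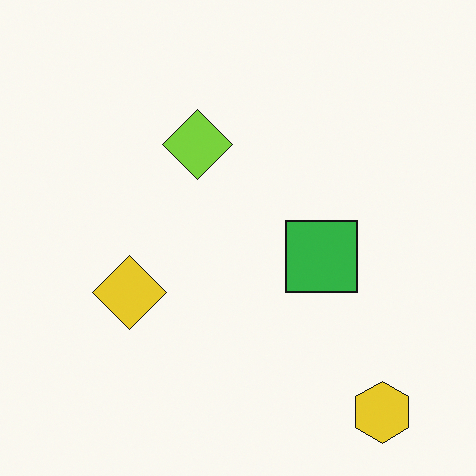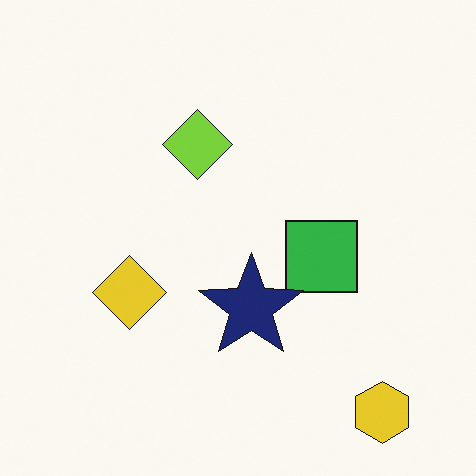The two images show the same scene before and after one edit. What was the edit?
The second image is the first overlaid with an additional navy star.

A navy star appears in the second image that is absent from the first.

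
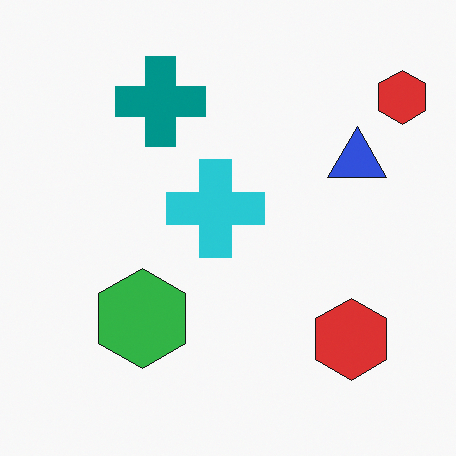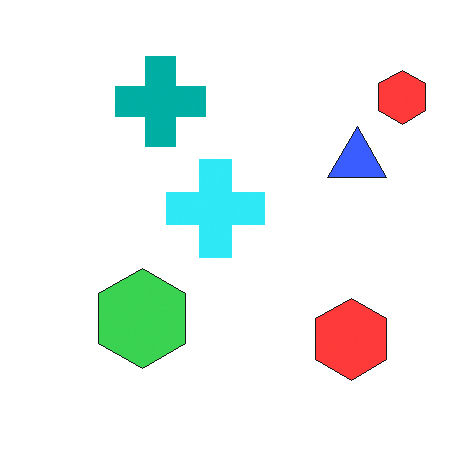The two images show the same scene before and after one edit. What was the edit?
It was slightly brightened.

Every pixel — background and shapes alike — is uniformly brightened.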